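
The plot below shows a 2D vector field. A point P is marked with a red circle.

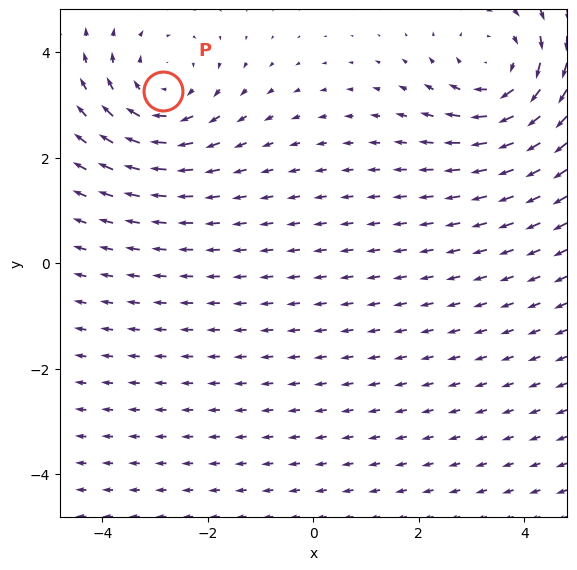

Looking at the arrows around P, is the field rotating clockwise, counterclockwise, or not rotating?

clockwise

Near P at (-2.9, 3.3) the arrows circulate clockwise. The curl (z-component) there is about -3; negative curl means clockwise rotation.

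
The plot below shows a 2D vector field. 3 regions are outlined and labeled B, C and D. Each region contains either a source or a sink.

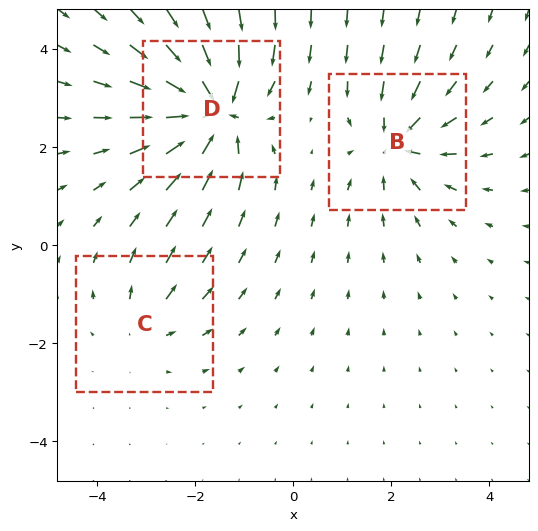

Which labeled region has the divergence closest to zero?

C

Divergence at each region's feature centre — B: about -4, C: about +2, D: about -6. Region C is closest to zero.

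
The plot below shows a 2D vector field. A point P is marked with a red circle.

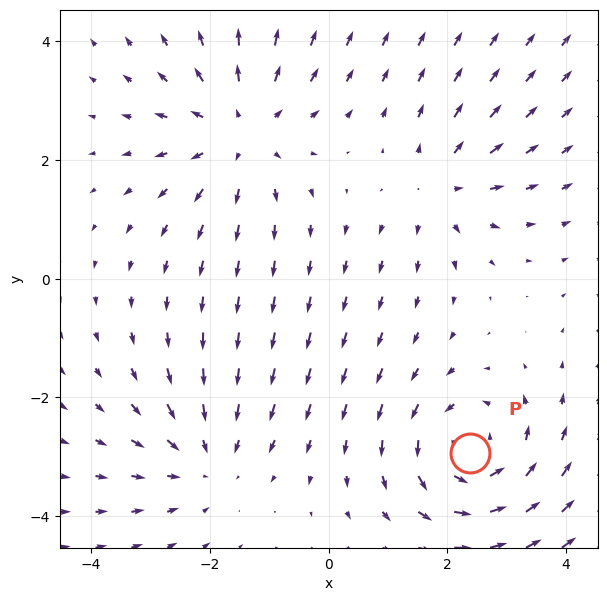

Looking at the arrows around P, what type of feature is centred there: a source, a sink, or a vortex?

vortex

At P (2.4, -2.9) the arrows circulate counterclockwise. Divergence ≈0, curl about +4 — near-zero divergence with nonzero curl is a vortex.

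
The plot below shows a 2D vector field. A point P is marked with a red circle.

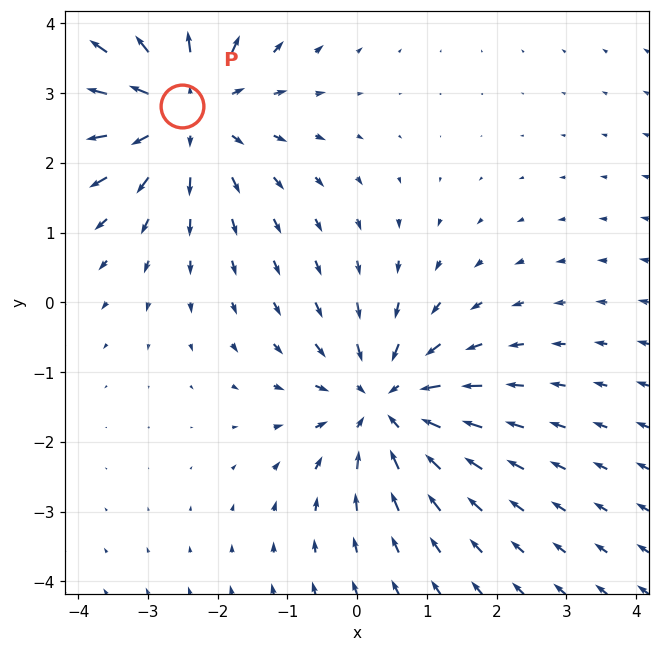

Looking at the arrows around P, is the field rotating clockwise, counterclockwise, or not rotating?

not rotating

Near P at (-2.5, 2.8) the arrows show no circulation. The curl there is ≈0.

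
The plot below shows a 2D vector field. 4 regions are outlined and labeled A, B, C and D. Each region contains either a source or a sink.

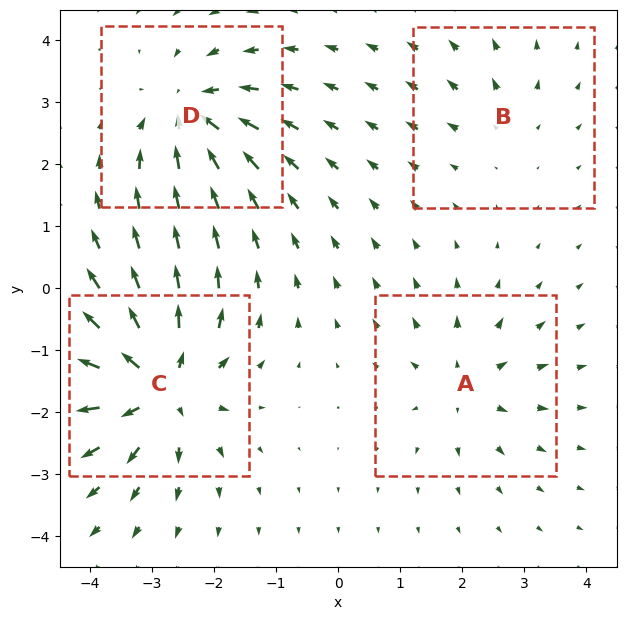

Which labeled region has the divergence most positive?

C

Divergence at each region's feature centre — A: about +4, B: about +2, C: about +8, D: about -6. Region C is most positive.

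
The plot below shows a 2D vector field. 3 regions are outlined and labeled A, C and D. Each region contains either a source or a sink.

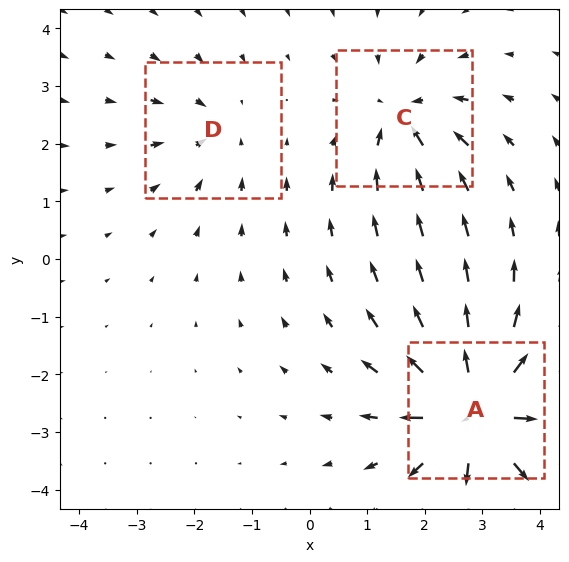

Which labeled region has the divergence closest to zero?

D

Divergence at each region's feature centre — A: about +6, C: about -4, D: about -2. Region D is closest to zero.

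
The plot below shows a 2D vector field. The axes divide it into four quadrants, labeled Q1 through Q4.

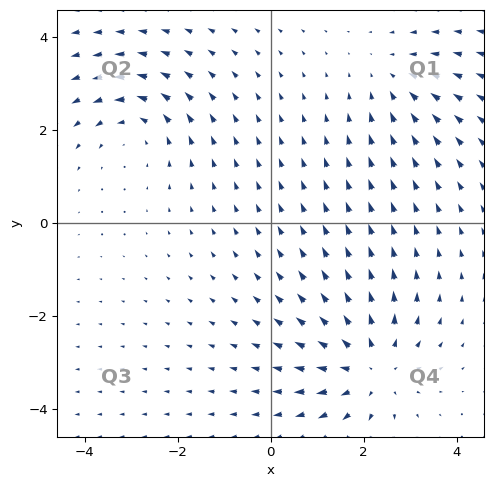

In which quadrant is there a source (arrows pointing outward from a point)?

The source sits at approximately (2.1, -3.1), which lies in quadrant Q4. The divergence there is about +4, positive as expected for a source.

Q4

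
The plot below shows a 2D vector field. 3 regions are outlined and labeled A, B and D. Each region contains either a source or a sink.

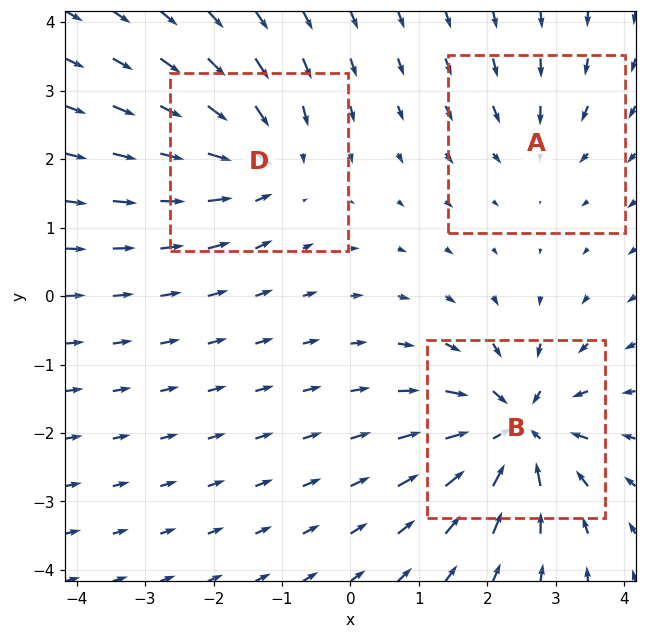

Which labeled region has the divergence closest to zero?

A

Divergence at each region's feature centre — A: about -2, B: about -6, D: about -4. Region A is closest to zero.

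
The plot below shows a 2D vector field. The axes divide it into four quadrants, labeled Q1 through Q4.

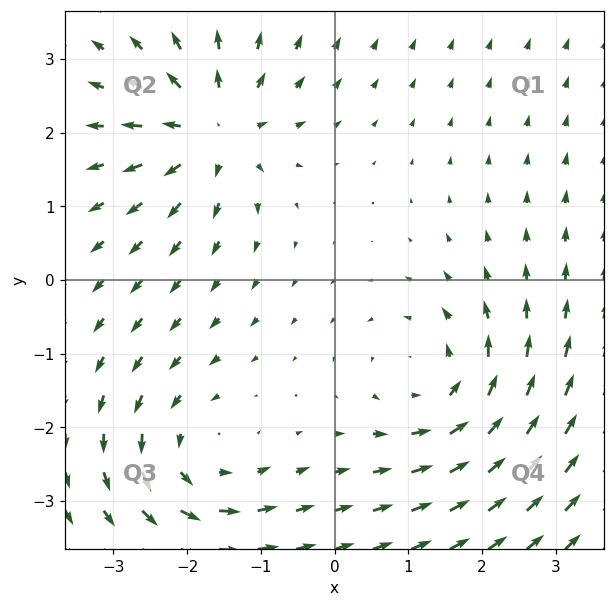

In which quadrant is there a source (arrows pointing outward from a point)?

Q2

The source sits at approximately (-1.6, 2.0), which lies in quadrant Q2. The divergence there is about +6, positive as expected for a source.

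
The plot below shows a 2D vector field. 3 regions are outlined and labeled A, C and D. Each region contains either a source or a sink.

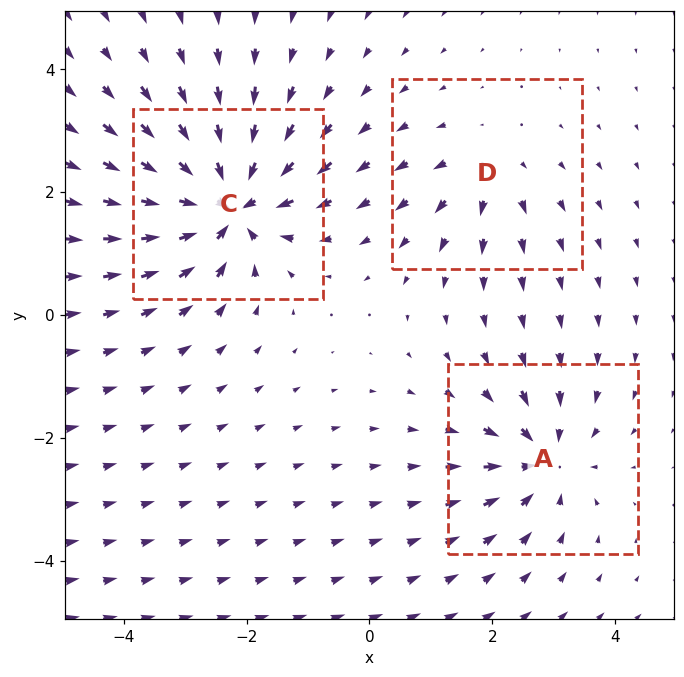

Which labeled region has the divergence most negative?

C

Divergence at each region's feature centre — A: about -4, C: about -6, D: about +2. Region C is most negative.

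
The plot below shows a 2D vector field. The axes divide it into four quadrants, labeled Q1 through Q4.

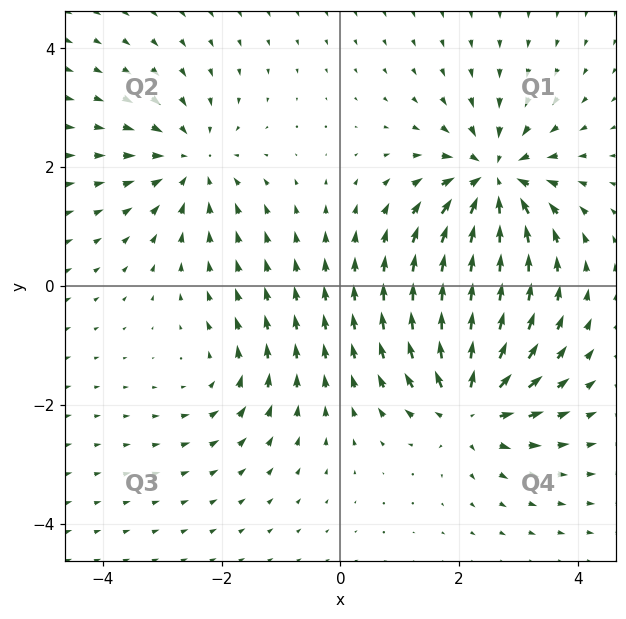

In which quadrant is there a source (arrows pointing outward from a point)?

Q4

The source sits at approximately (2.2, -2.0), which lies in quadrant Q4. The divergence there is about +6, positive as expected for a source.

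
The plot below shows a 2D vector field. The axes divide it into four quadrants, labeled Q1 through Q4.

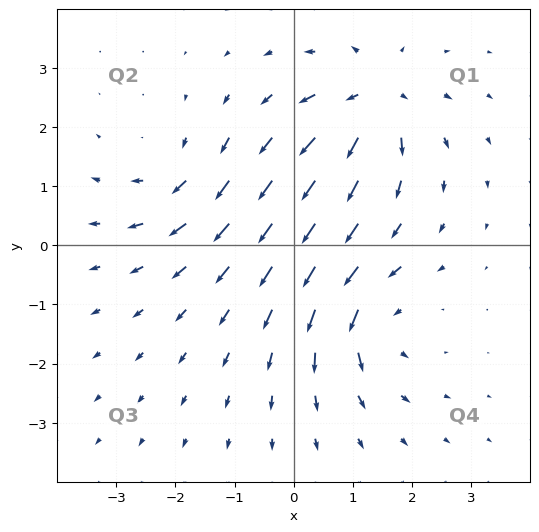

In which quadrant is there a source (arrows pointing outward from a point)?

Q1

The source sits at approximately (1.4, 2.5), which lies in quadrant Q1. The divergence there is about +7, positive as expected for a source.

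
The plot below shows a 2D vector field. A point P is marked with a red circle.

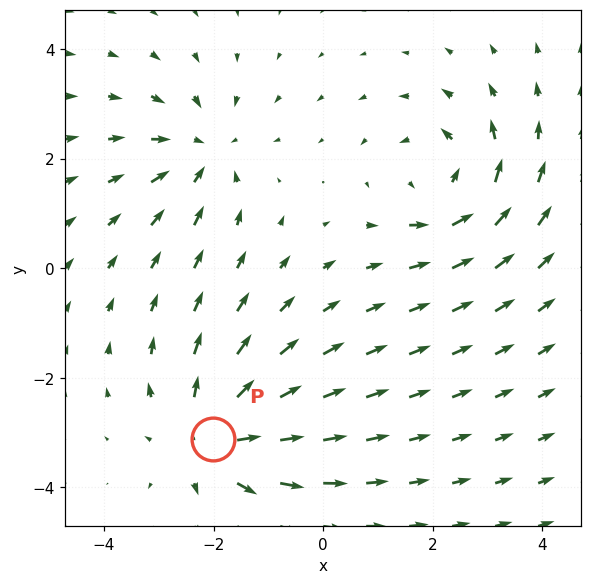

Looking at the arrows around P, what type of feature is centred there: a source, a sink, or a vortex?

source

At P (-2.0, -3.1) the arrows spread outward. Divergence about +3, curl ≈0 — positive divergence with near-zero curl is a source.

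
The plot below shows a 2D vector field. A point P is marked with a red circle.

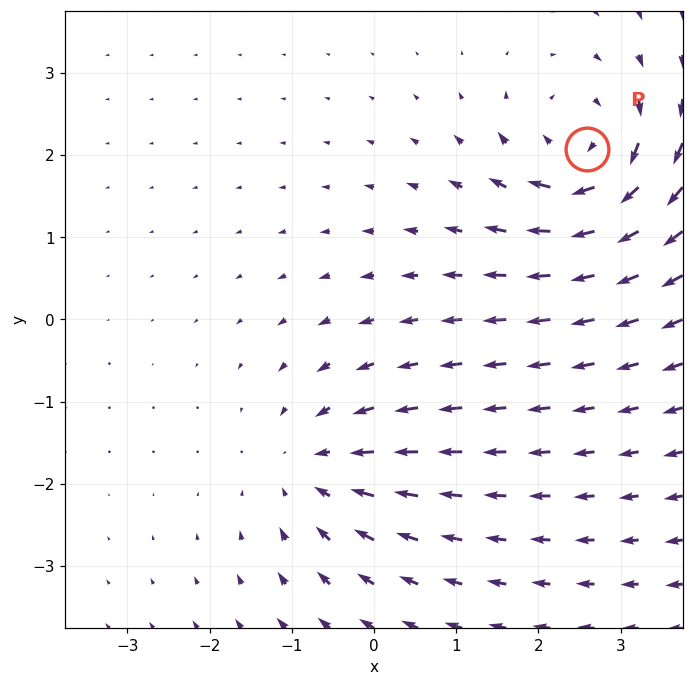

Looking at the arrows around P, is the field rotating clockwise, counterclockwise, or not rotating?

Near P at (2.6, 2.1) the arrows circulate clockwise. The curl (z-component) there is about -5; negative curl means clockwise rotation.

clockwise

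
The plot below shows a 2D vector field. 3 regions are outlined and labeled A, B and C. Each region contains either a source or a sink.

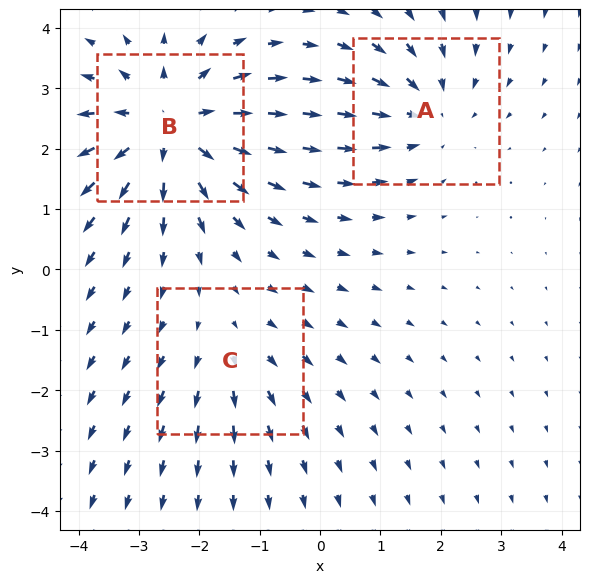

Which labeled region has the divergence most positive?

Divergence at each region's feature centre — A: about -3, B: about +5, C: about +2. Region B is most positive.

B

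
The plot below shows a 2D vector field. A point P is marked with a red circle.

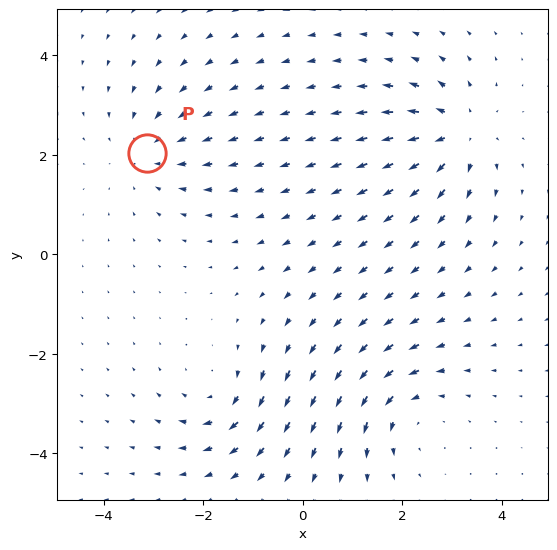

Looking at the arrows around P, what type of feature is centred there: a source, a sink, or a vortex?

sink

At P (-3.1, 2.0) the arrows converge inward. Divergence about -3, curl ≈0 — negative divergence with near-zero curl is a sink.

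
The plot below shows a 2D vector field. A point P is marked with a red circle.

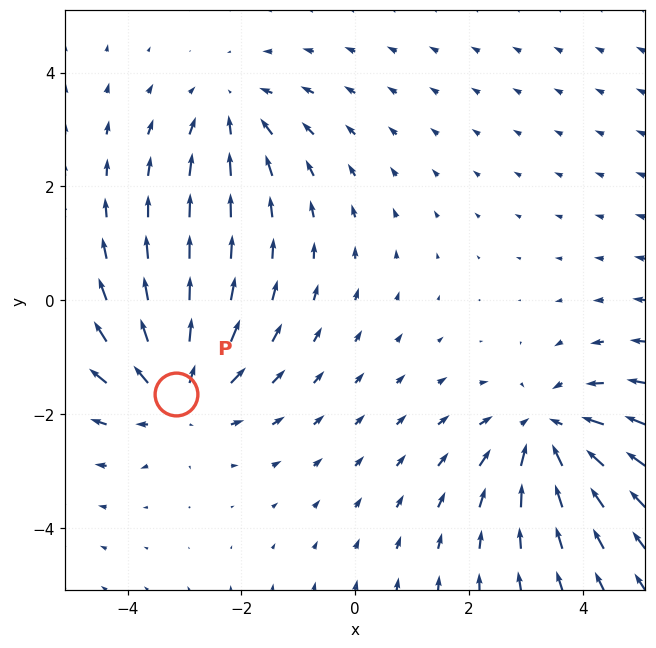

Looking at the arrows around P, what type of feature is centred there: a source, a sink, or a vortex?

At P (-3.1, -1.7) the arrows spread outward. Divergence about +4, curl ≈0 — positive divergence with near-zero curl is a source.

source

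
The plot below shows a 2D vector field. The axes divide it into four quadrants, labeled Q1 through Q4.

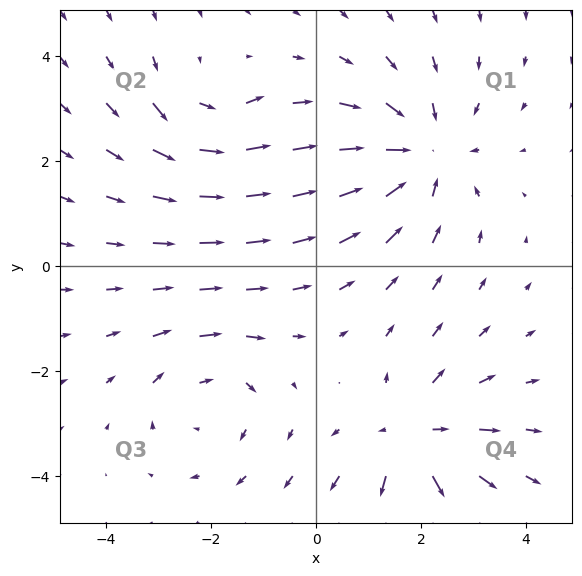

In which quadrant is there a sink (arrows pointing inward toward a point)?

Q1

The sink sits at approximately (2.0, 2.1), which lies in quadrant Q1. The divergence there is about -4, negative as expected for a sink.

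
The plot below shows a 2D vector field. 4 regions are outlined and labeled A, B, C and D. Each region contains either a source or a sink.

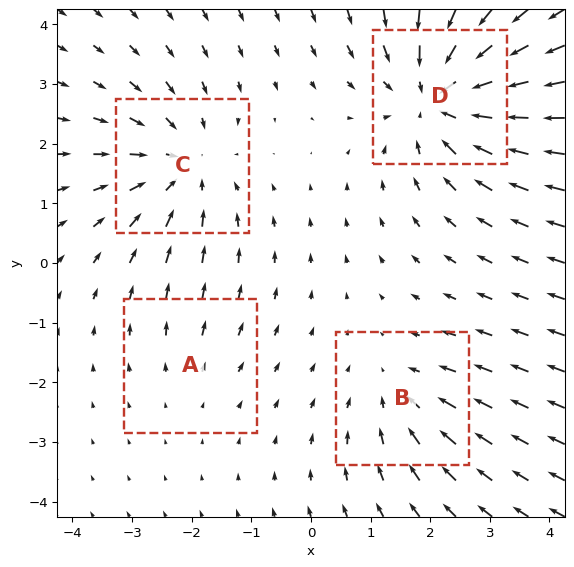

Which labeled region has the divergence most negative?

D

Divergence at each region's feature centre — A: about +2, B: about -3, C: about -4, D: about -6. Region D is most negative.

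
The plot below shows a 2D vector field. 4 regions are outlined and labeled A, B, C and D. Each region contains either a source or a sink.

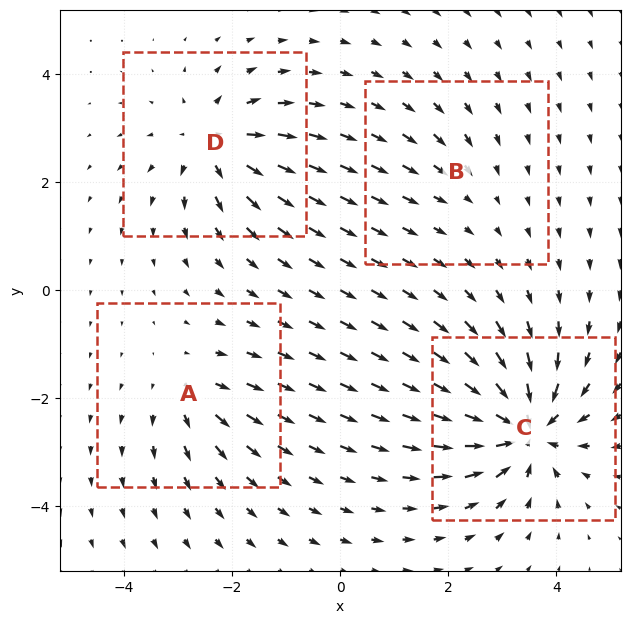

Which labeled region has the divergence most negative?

Divergence at each region's feature centre — A: about +4, B: about -2, C: about -9, D: about +6. Region C is most negative.

C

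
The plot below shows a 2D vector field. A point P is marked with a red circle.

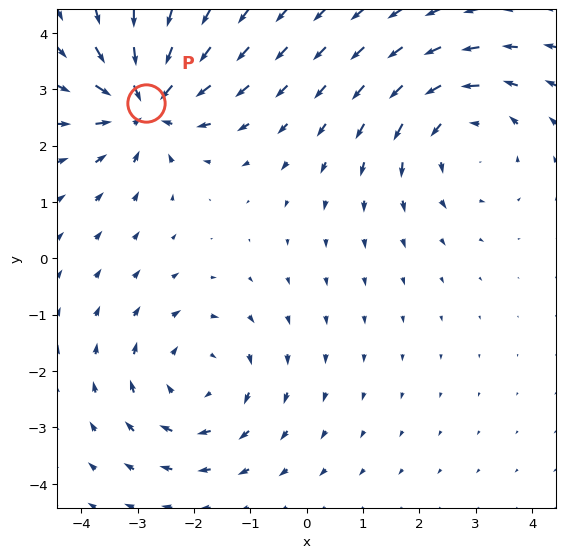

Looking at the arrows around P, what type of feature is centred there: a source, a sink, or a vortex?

sink

At P (-2.8, 2.7) the arrows converge inward. Divergence about -6, curl ≈0 — negative divergence with near-zero curl is a sink.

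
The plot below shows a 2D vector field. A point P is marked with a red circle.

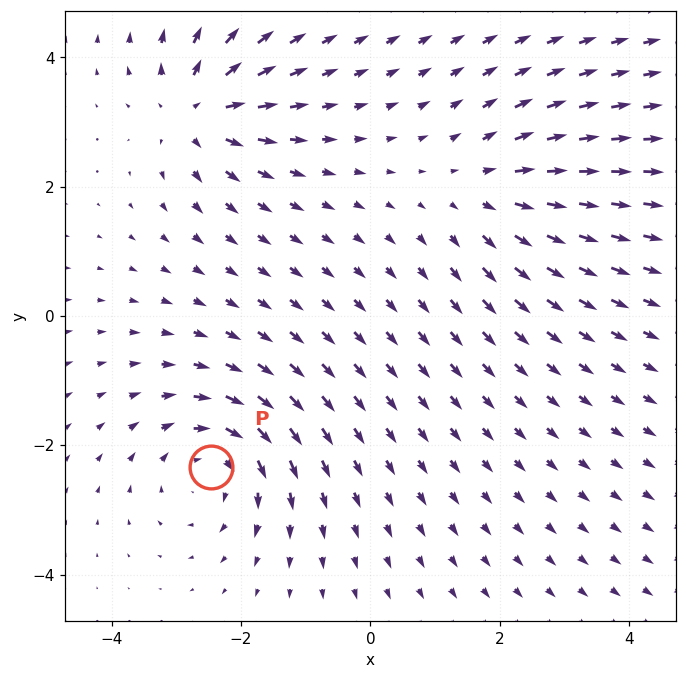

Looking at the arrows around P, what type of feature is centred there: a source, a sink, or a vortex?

At P (-2.5, -2.3) the arrows circulate clockwise. Divergence ≈0, curl about -4 — near-zero divergence with nonzero curl is a vortex.

vortex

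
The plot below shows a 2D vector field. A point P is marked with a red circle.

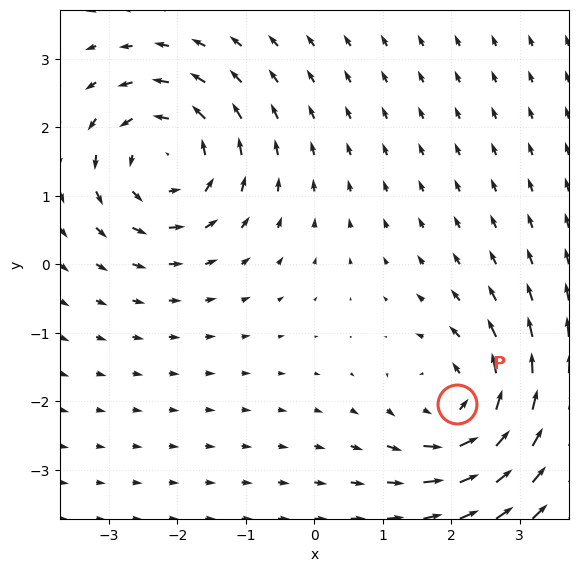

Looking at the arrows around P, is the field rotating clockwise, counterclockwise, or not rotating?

counterclockwise

Near P at (2.1, -2.0) the arrows circulate counterclockwise. The curl (z-component) there is about +5; positive curl means counterclockwise rotation.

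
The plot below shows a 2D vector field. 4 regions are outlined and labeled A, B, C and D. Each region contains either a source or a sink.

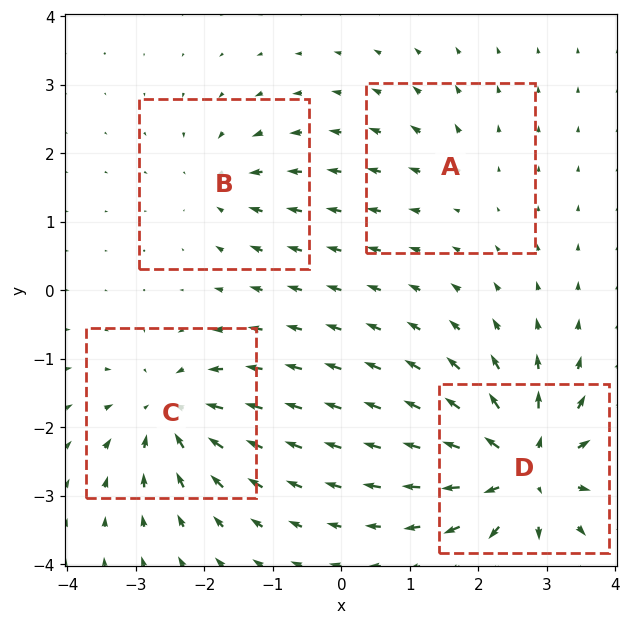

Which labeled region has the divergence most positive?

Divergence at each region's feature centre — A: about +3, B: about -4, C: about -6, D: about +9. Region D is most positive.

D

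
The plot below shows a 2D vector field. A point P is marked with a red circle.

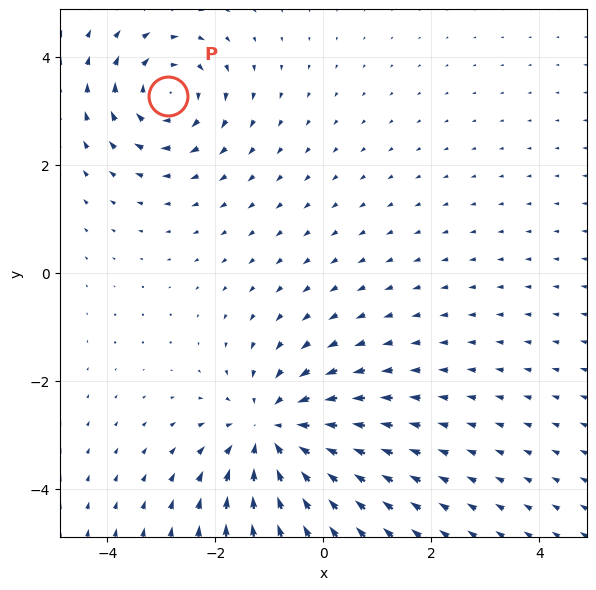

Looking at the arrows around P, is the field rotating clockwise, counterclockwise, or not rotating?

Near P at (-2.9, 3.3) the arrows circulate clockwise. The curl (z-component) there is about -4; negative curl means clockwise rotation.

clockwise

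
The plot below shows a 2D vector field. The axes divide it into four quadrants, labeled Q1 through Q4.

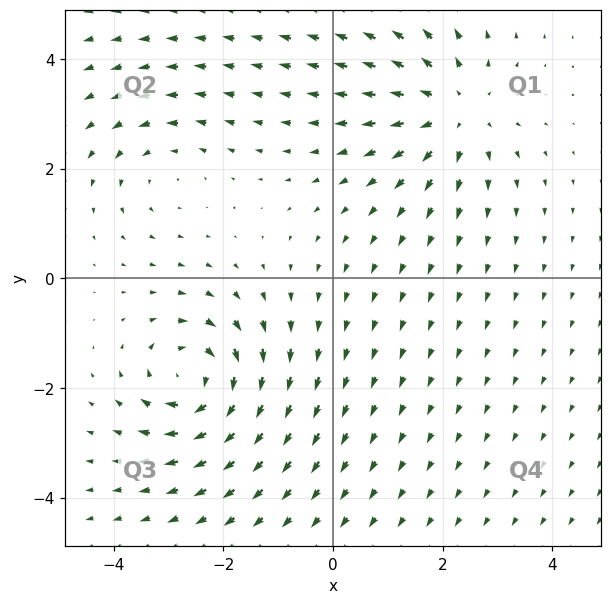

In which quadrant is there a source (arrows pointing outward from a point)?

The source sits at approximately (2.2, 3.0), which lies in quadrant Q1. The divergence there is about +4, positive as expected for a source.

Q1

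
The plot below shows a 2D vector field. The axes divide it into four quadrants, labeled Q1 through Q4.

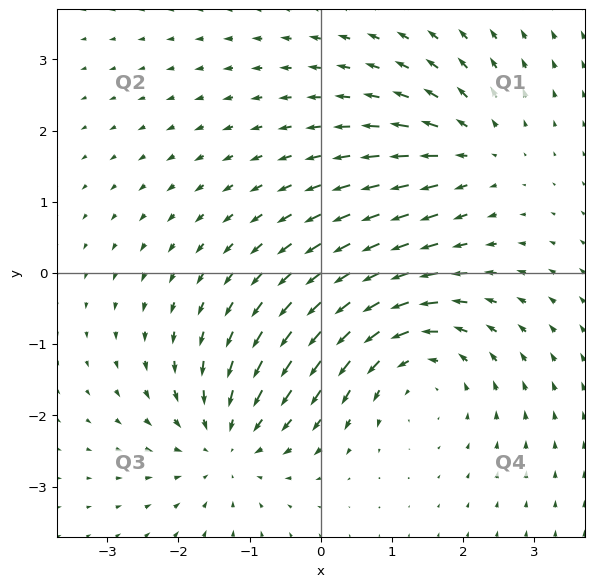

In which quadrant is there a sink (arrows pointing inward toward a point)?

The sink sits at approximately (-1.3, -2.4), which lies in quadrant Q3. The divergence there is about -4, negative as expected for a sink.

Q3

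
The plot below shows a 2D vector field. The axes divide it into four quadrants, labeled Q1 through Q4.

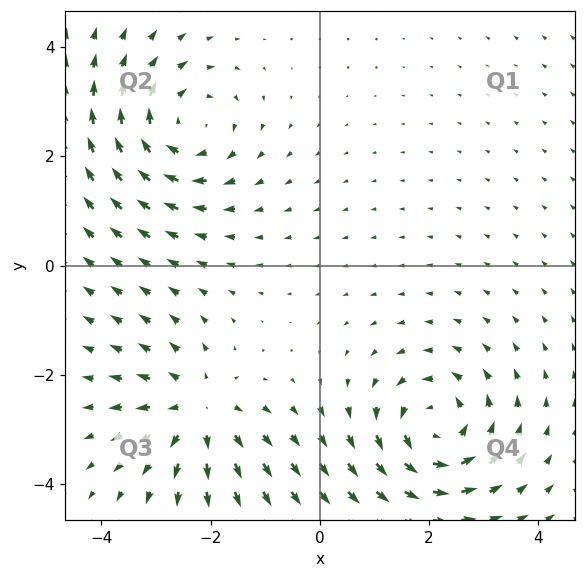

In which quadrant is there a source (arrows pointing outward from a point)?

Q3

The source sits at approximately (-2.2, -2.7), which lies in quadrant Q3. The divergence there is about +4, positive as expected for a source.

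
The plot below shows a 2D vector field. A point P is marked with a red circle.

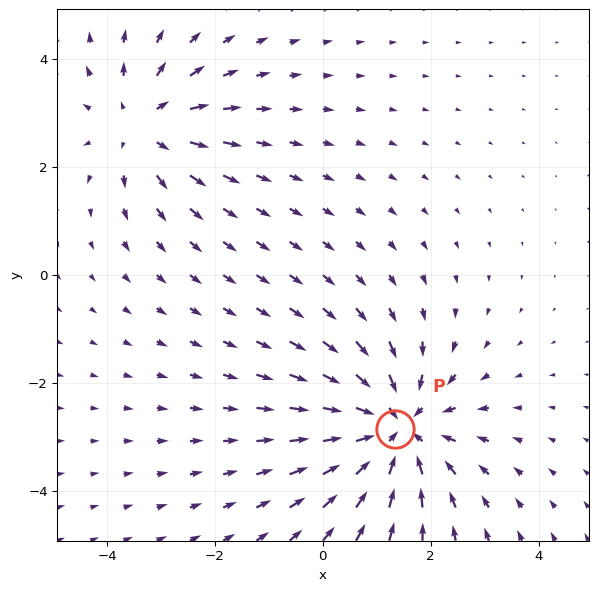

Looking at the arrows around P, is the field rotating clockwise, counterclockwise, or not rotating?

not rotating

Near P at (1.3, -2.9) the arrows show no circulation. The curl there is ≈0.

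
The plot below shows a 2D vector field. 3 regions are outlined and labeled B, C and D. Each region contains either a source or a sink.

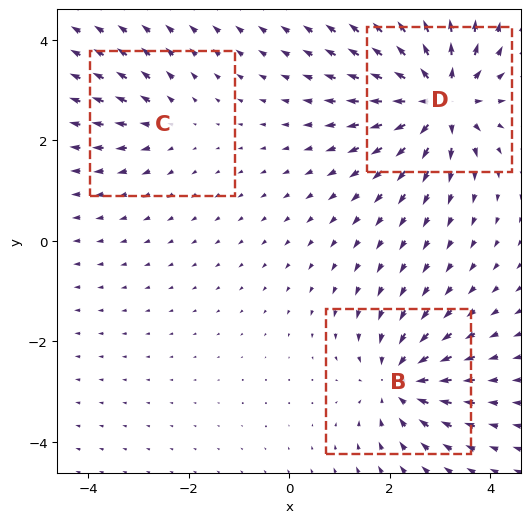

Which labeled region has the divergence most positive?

D

Divergence at each region's feature centre — B: about -4, C: about +2, D: about +6. Region D is most positive.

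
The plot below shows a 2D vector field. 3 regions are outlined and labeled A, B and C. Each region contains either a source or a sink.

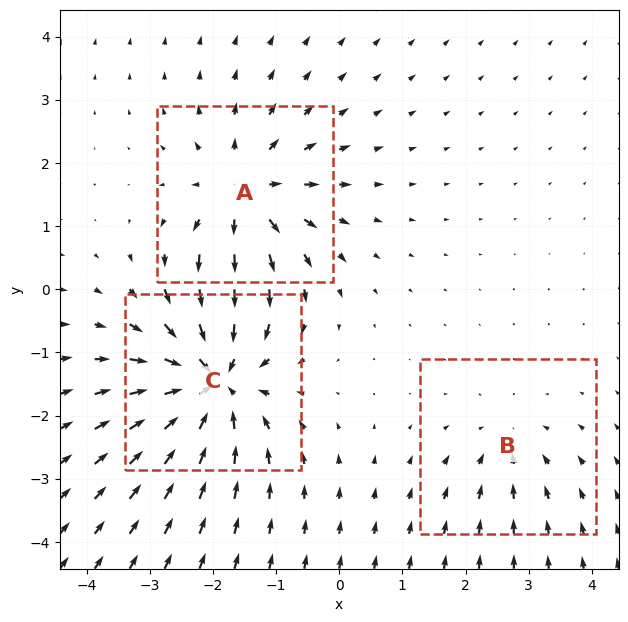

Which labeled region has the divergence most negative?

Divergence at each region's feature centre — A: about +4, B: about -2, C: about -6. Region C is most negative.

C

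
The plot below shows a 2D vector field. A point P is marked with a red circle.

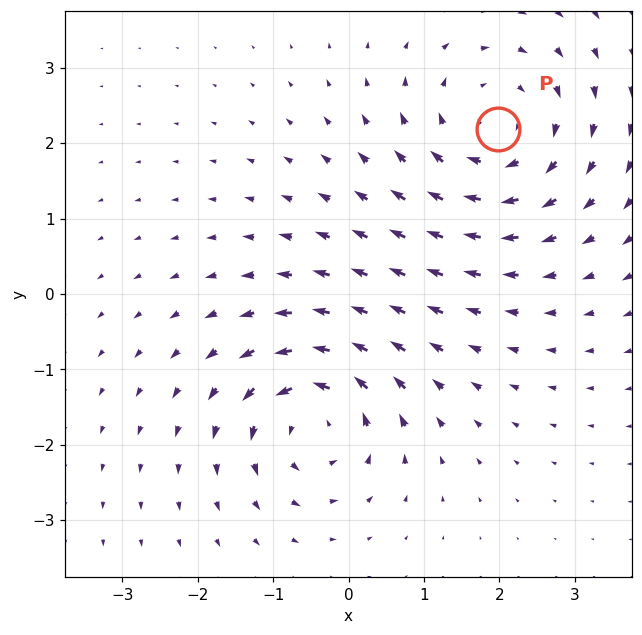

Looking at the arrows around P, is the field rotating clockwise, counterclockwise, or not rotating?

Near P at (2.0, 2.2) the arrows circulate clockwise. The curl (z-component) there is about -4; negative curl means clockwise rotation.

clockwise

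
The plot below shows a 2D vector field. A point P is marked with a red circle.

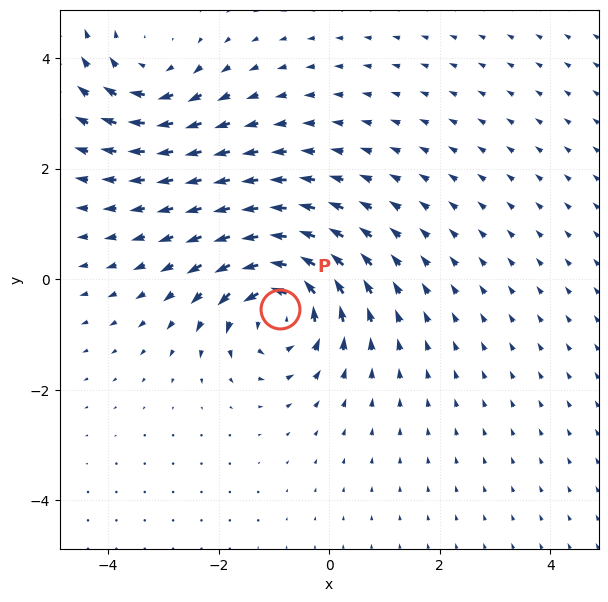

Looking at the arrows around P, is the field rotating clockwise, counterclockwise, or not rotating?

counterclockwise

Near P at (-0.9, -0.5) the arrows circulate counterclockwise. The curl (z-component) there is about +6; positive curl means counterclockwise rotation.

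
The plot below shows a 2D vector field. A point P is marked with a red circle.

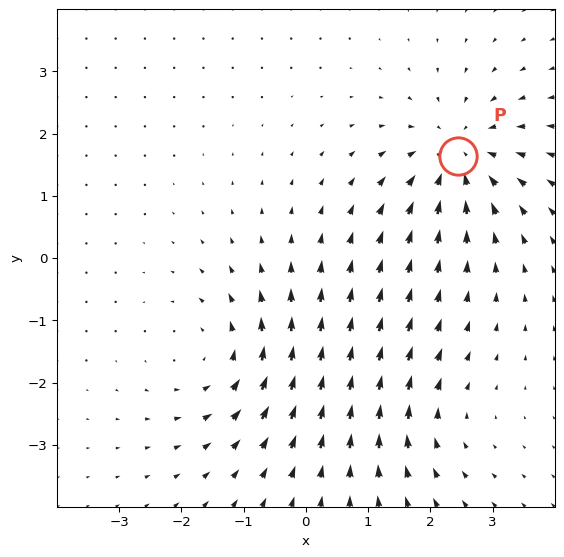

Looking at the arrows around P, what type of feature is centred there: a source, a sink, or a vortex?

sink

At P (2.4, 1.6) the arrows converge inward. Divergence about -5, curl ≈0 — negative divergence with near-zero curl is a sink.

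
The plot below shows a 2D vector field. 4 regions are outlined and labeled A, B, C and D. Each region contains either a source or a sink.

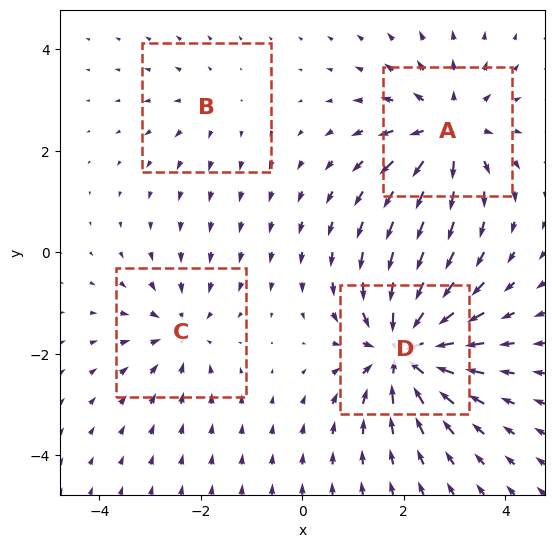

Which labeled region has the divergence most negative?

D

Divergence at each region's feature centre — A: about +5, B: about +2, C: about -4, D: about -7. Region D is most negative.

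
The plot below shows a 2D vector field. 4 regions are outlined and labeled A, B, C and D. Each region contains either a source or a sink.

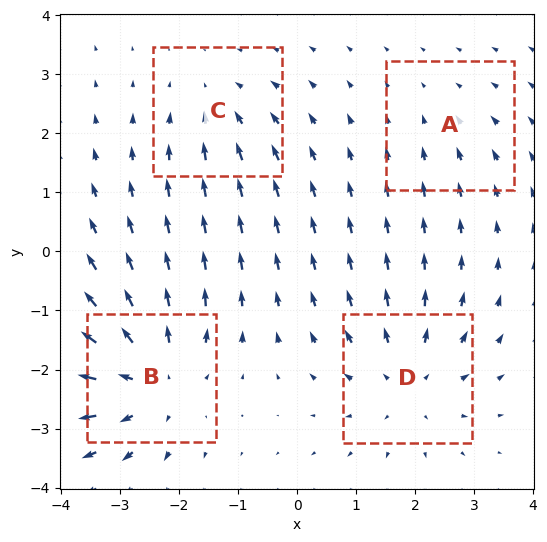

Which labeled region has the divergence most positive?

B

Divergence at each region's feature centre — A: about -2, B: about +6, C: about -3, D: about +4. Region B is most positive.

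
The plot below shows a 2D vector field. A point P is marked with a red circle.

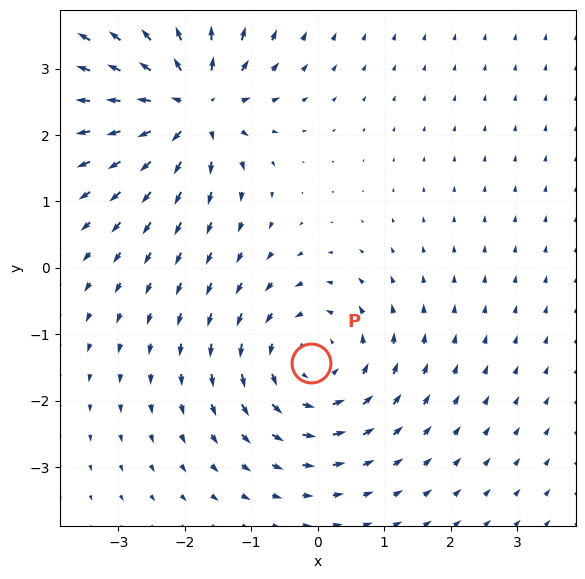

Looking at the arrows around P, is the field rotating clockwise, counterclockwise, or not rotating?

Near P at (-0.1, -1.4) the arrows circulate counterclockwise. The curl (z-component) there is about +4; positive curl means counterclockwise rotation.

counterclockwise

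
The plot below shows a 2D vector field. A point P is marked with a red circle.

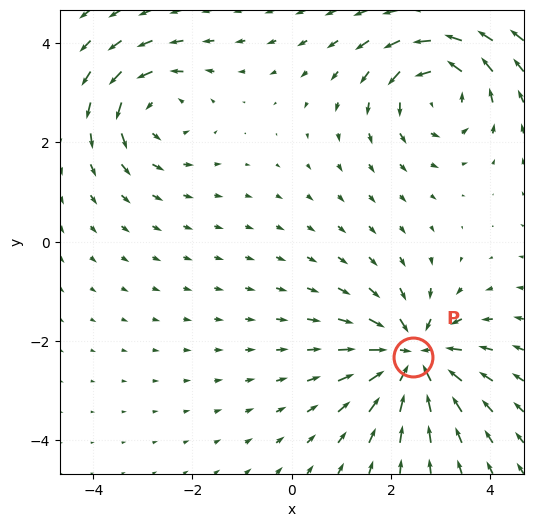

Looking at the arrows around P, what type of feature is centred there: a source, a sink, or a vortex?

At P (2.5, -2.3) the arrows converge inward. Divergence about -5, curl ≈0 — negative divergence with near-zero curl is a sink.

sink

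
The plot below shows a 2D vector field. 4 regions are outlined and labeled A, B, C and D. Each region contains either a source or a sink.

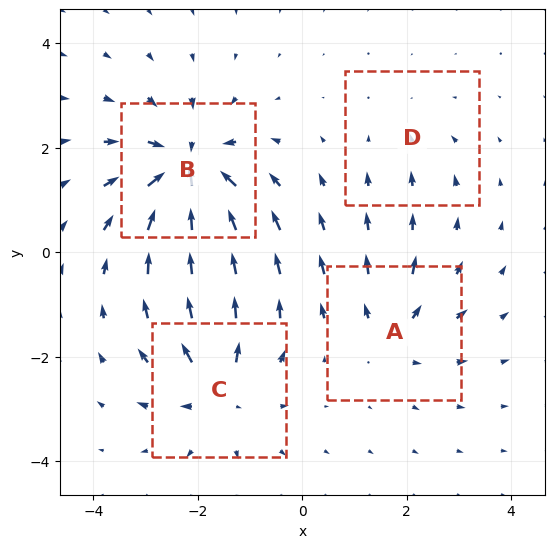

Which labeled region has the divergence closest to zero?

D

Divergence at each region's feature centre — A: about +4, B: about -8, C: about +6, D: about -2. Region D is closest to zero.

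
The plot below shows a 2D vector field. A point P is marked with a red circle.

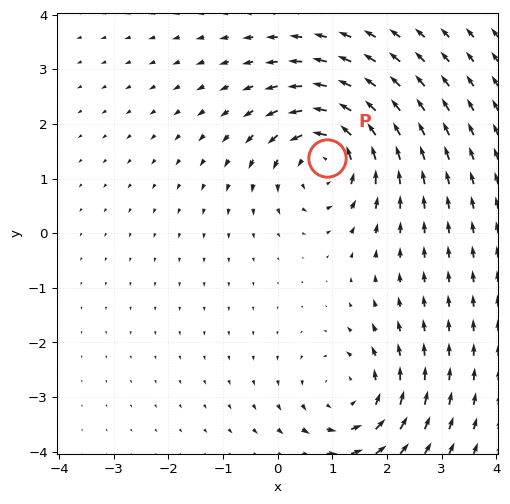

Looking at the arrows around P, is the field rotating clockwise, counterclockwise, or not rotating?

Near P at (0.9, 1.4) the arrows circulate counterclockwise. The curl (z-component) there is about +5; positive curl means counterclockwise rotation.

counterclockwise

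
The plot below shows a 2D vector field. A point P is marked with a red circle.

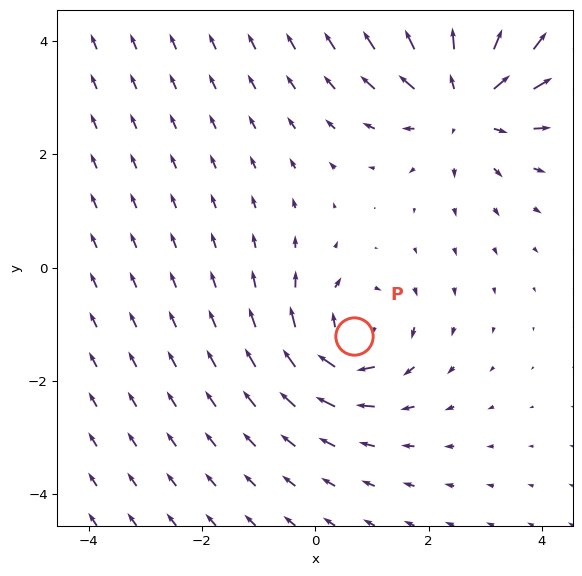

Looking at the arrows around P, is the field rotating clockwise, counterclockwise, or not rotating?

Near P at (0.7, -1.2) the arrows circulate clockwise. The curl (z-component) there is about -3; negative curl means clockwise rotation.

clockwise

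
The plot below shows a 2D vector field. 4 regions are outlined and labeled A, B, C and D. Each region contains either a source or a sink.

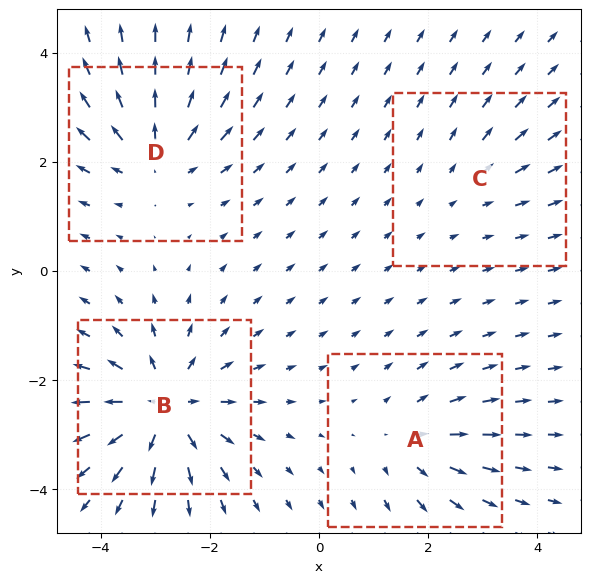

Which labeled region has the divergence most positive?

B

Divergence at each region's feature centre — A: about +4, B: about +7, C: about +2, D: about +5. Region B is most positive.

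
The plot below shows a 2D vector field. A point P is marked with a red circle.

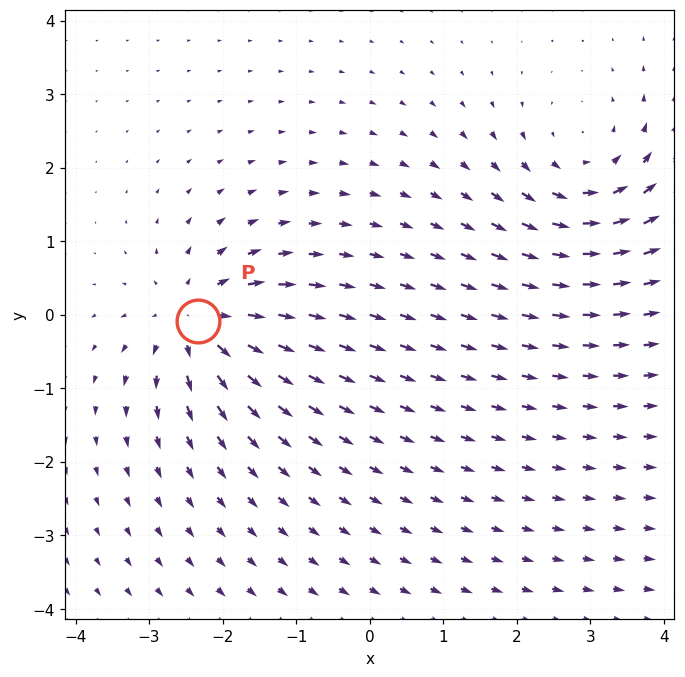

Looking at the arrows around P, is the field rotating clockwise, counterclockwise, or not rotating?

Near P at (-2.3, -0.1) the arrows show no circulation. The curl there is ≈0.

not rotating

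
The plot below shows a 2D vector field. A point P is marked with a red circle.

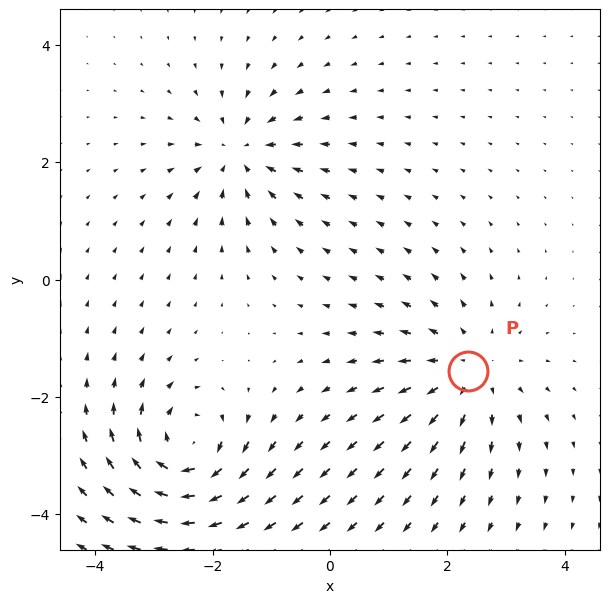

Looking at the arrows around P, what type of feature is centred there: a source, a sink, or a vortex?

At P (2.3, -1.6) the arrows spread outward. Divergence about +4, curl ≈0 — positive divergence with near-zero curl is a source.

source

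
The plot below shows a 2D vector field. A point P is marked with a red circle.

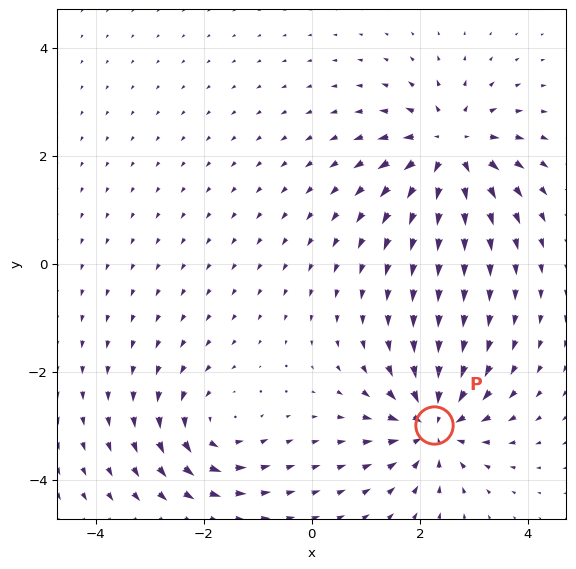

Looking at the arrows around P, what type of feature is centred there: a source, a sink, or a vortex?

At P (2.3, -3.0) the arrows converge inward. Divergence about -6, curl ≈0 — negative divergence with near-zero curl is a sink.

sink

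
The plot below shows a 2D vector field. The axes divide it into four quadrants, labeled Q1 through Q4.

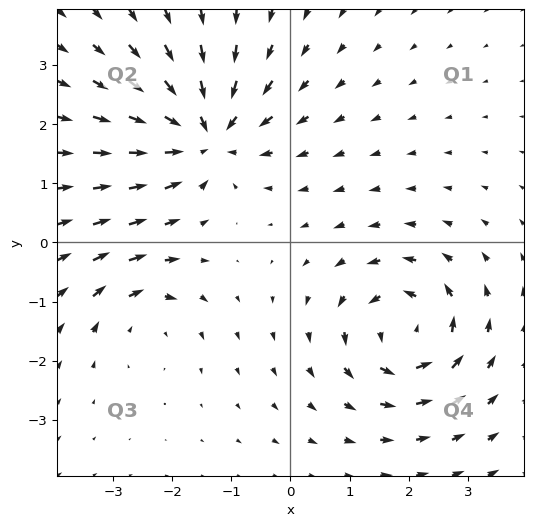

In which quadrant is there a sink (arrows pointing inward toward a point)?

The sink sits at approximately (-1.4, 1.8), which lies in quadrant Q2. The divergence there is about -6, negative as expected for a sink.

Q2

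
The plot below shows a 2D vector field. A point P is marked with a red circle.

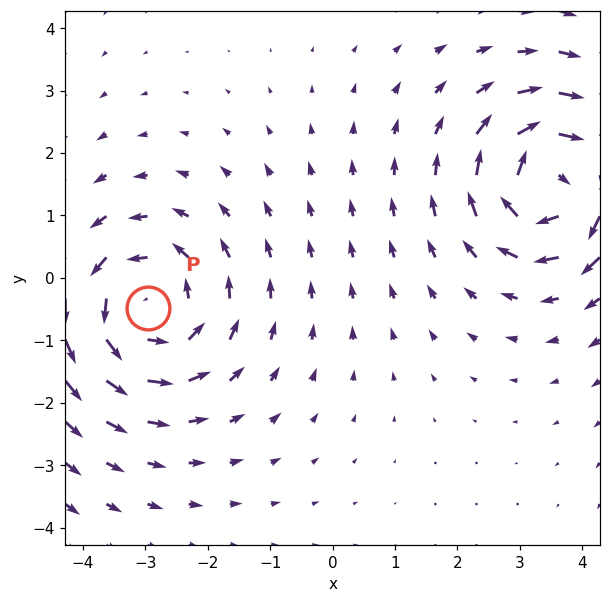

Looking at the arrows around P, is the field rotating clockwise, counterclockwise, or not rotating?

counterclockwise

Near P at (-3.0, -0.5) the arrows circulate counterclockwise. The curl (z-component) there is about +4; positive curl means counterclockwise rotation.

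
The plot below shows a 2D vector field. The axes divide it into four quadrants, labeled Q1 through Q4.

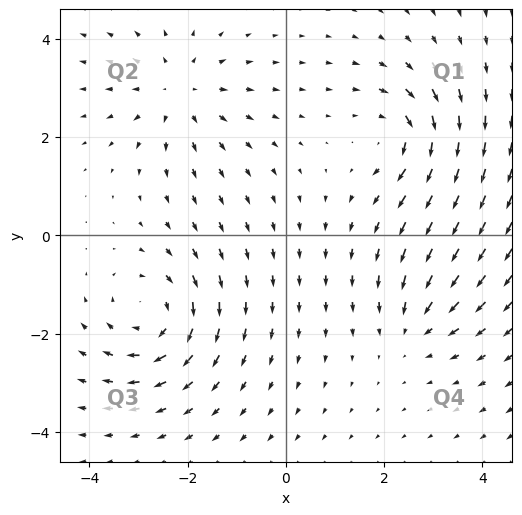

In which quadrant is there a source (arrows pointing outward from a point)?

The source sits at approximately (-2.2, 2.9), which lies in quadrant Q2. The divergence there is about +3, positive as expected for a source.

Q2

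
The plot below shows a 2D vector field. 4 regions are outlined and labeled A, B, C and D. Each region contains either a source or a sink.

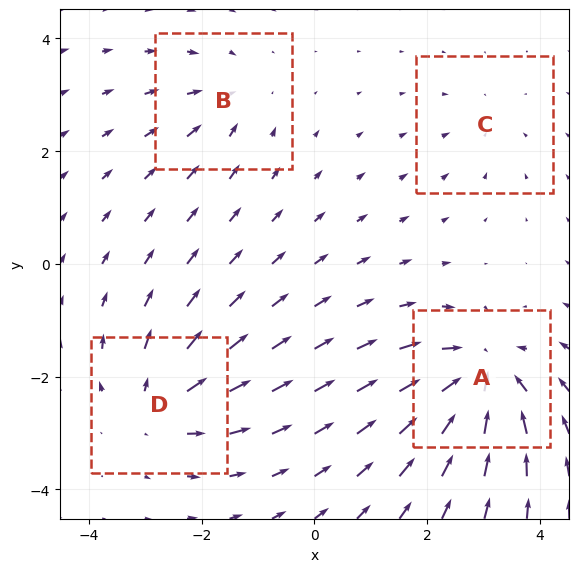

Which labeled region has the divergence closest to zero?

Divergence at each region's feature centre — A: about -8, B: about -3, C: about -2, D: about +5. Region C is closest to zero.

C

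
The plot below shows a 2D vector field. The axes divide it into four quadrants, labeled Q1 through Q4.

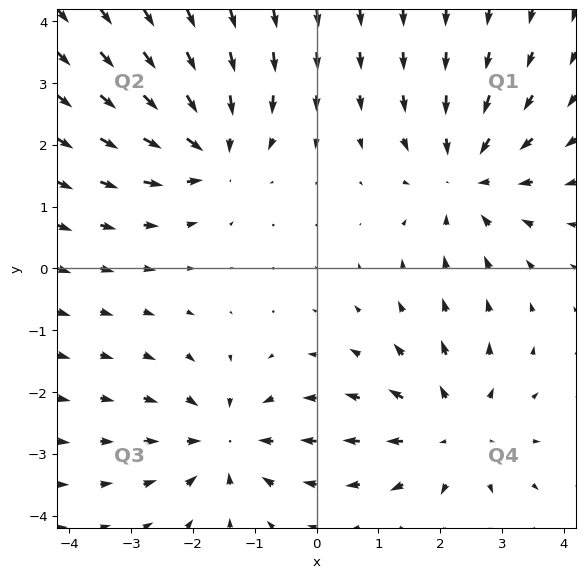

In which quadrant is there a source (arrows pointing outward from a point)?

The source sits at approximately (2.2, -2.7), which lies in quadrant Q4. The divergence there is about +3, positive as expected for a source.

Q4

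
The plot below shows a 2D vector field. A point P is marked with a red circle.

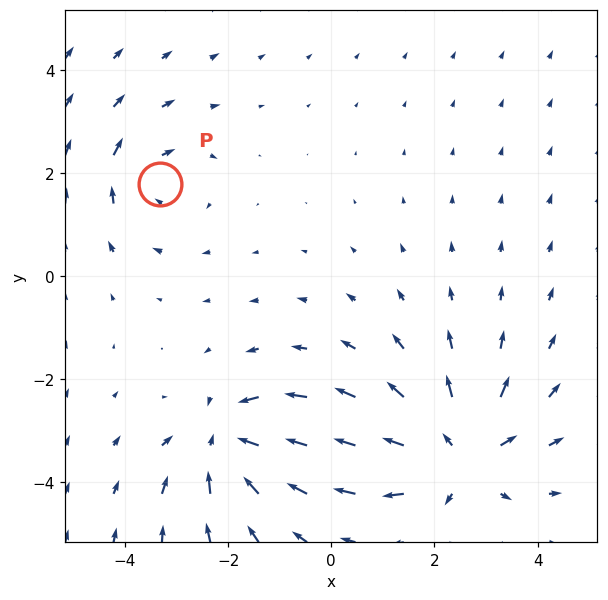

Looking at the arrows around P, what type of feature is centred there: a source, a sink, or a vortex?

At P (-3.3, 1.8) the arrows circulate clockwise. Divergence ≈0, curl about -3 — near-zero divergence with nonzero curl is a vortex.

vortex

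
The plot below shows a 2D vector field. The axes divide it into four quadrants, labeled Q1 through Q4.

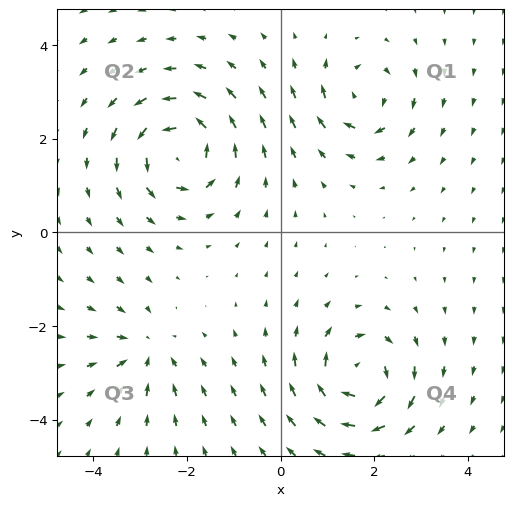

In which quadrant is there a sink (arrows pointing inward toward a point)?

Q3

The sink sits at approximately (-2.9, -2.5), which lies in quadrant Q3. The divergence there is about -4, negative as expected for a sink.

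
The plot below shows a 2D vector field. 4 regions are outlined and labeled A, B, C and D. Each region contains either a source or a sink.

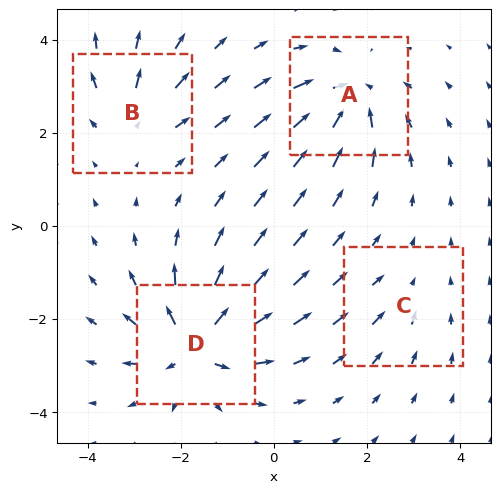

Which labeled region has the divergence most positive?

Divergence at each region's feature centre — A: about -6, B: about +4, C: about -2, D: about +8. Region D is most positive.

D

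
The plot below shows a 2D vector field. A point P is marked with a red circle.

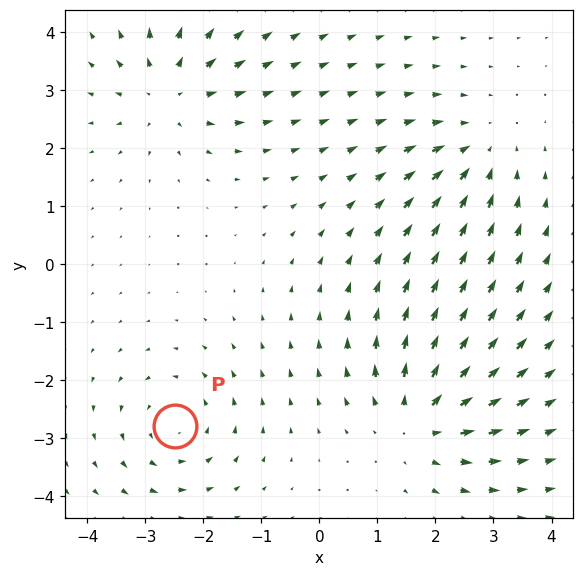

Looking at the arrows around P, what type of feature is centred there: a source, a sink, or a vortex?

vortex

At P (-2.5, -2.8) the arrows circulate counterclockwise. Divergence ≈0, curl about +4 — near-zero divergence with nonzero curl is a vortex.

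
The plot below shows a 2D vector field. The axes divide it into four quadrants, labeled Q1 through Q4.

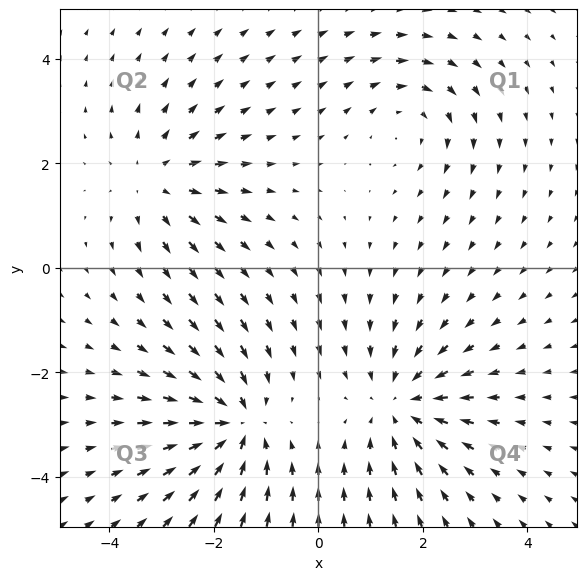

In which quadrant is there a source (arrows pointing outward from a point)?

Q2

The source sits at approximately (-3.1, 1.7), which lies in quadrant Q2. The divergence there is about +4, positive as expected for a source.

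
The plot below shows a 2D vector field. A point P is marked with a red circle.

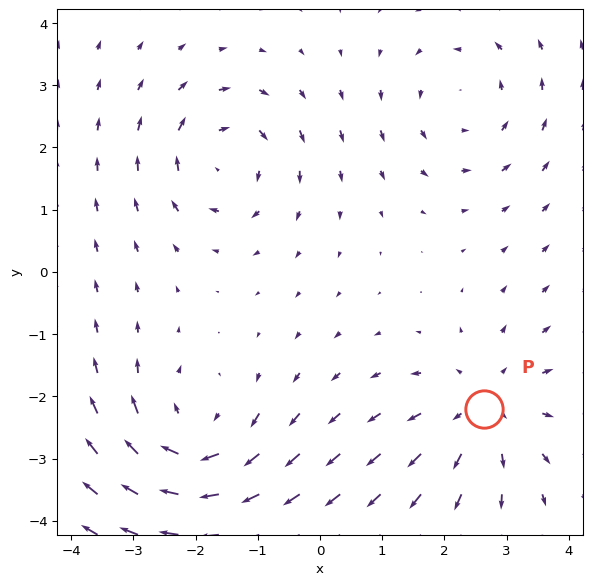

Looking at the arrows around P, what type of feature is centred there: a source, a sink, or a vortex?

At P (2.6, -2.2) the arrows spread outward. Divergence about +3, curl ≈0 — positive divergence with near-zero curl is a source.

source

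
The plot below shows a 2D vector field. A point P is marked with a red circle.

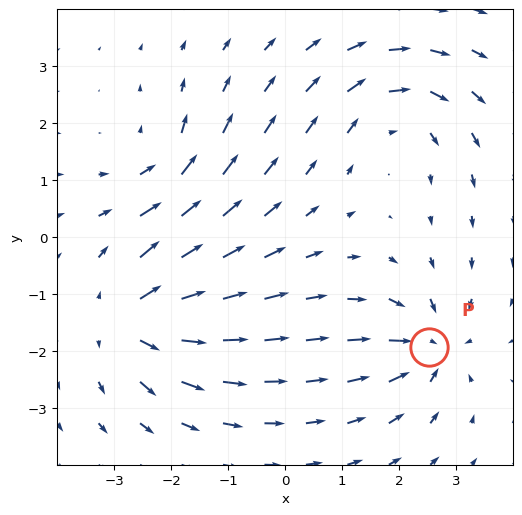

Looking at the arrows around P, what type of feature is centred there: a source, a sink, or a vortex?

sink

At P (2.5, -1.9) the arrows converge inward. Divergence about -5, curl ≈0 — negative divergence with near-zero curl is a sink.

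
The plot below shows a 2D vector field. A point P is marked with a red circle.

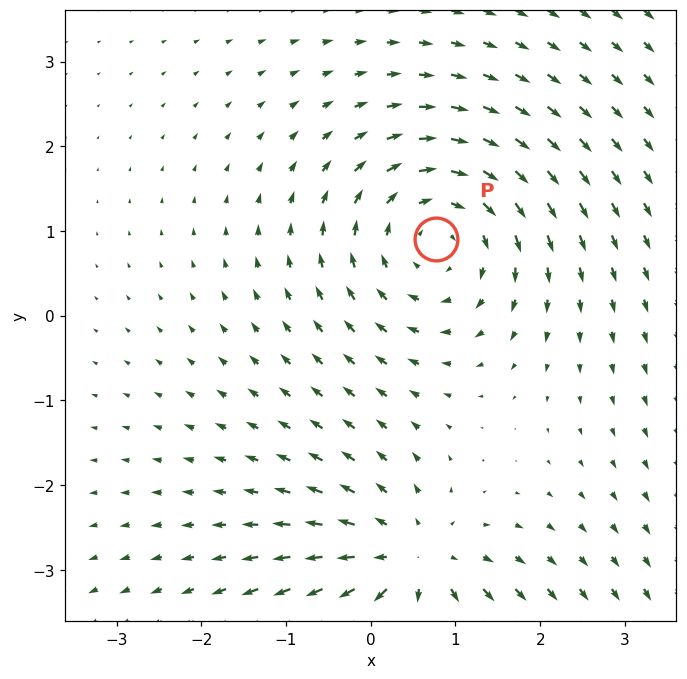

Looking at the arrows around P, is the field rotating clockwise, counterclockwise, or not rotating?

clockwise

Near P at (0.8, 0.9) the arrows circulate clockwise. The curl (z-component) there is about -3; negative curl means clockwise rotation.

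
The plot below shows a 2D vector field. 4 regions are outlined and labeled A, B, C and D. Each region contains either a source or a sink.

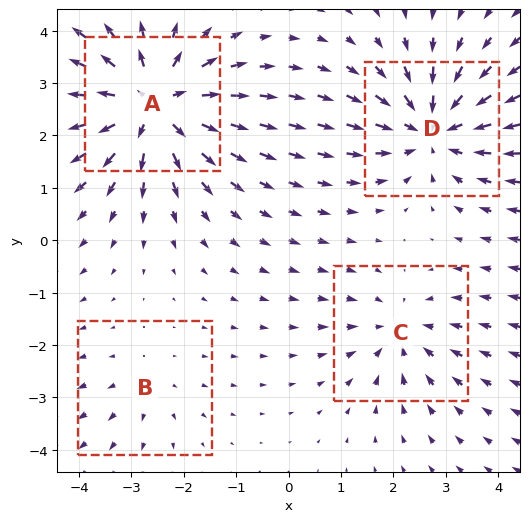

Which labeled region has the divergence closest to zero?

B

Divergence at each region's feature centre — A: about +6, B: about +2, C: about -3, D: about -5. Region B is closest to zero.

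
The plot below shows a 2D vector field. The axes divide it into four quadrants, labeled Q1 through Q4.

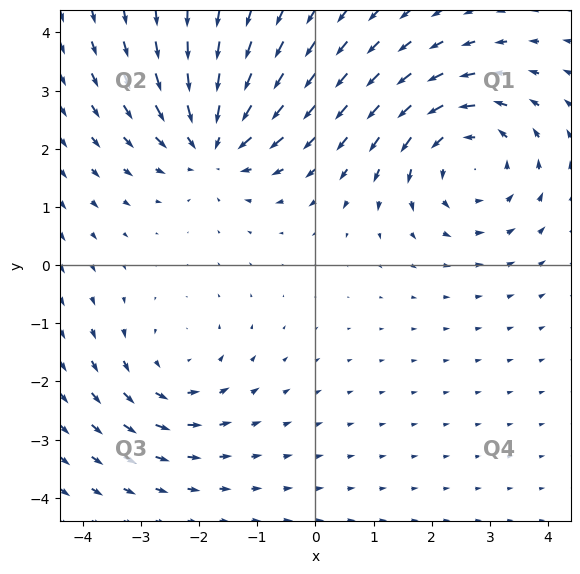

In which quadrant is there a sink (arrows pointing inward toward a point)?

Q2

The sink sits at approximately (-1.8, 2.1), which lies in quadrant Q2. The divergence there is about -4, negative as expected for a sink.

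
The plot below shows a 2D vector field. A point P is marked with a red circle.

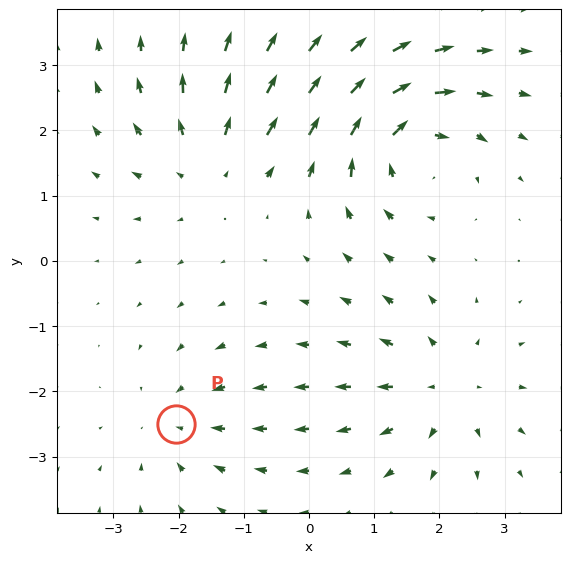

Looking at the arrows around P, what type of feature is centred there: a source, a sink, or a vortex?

At P (-2.0, -2.5) the arrows converge inward. Divergence about -3, curl ≈0 — negative divergence with near-zero curl is a sink.

sink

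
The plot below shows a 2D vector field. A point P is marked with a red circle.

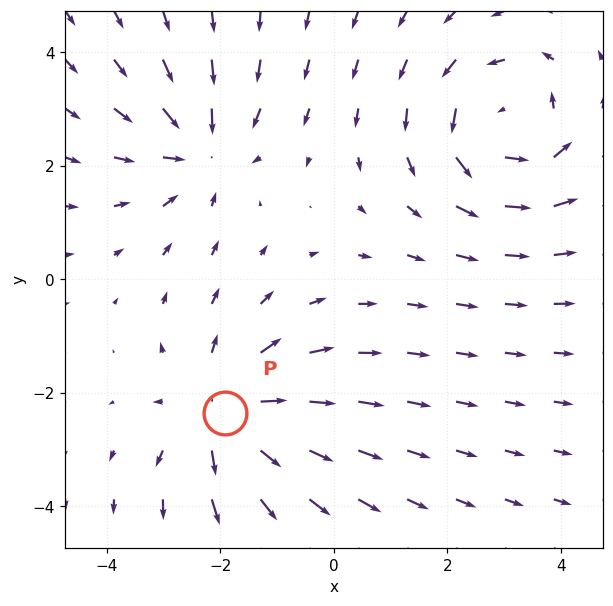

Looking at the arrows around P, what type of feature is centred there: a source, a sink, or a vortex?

At P (-1.9, -2.3) the arrows spread outward. Divergence about +4, curl ≈0 — positive divergence with near-zero curl is a source.

source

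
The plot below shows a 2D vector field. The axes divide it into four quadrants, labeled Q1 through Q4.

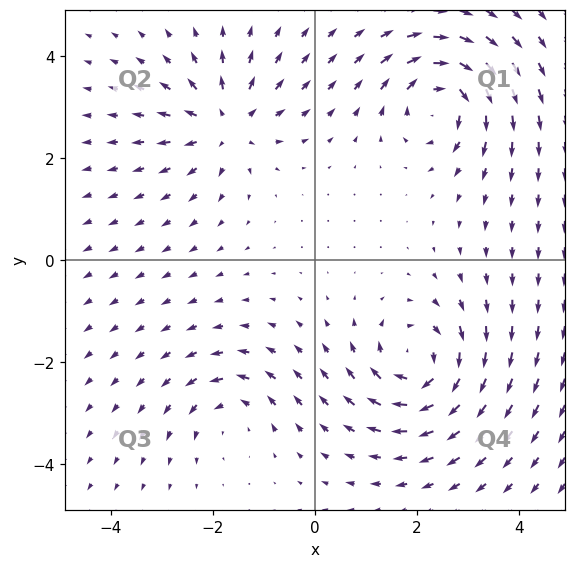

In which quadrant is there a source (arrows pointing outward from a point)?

The source sits at approximately (-1.7, 2.7), which lies in quadrant Q2. The divergence there is about +5, positive as expected for a source.

Q2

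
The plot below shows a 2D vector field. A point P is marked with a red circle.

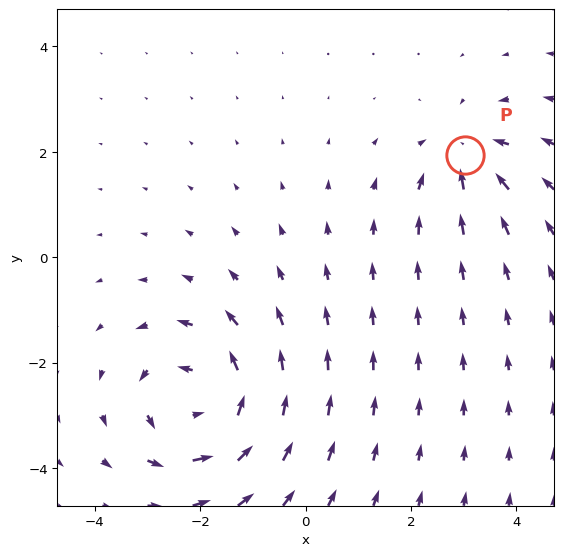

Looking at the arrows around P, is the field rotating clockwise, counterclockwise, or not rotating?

Near P at (3.0, 1.9) the arrows show no circulation. The curl there is ≈0.

not rotating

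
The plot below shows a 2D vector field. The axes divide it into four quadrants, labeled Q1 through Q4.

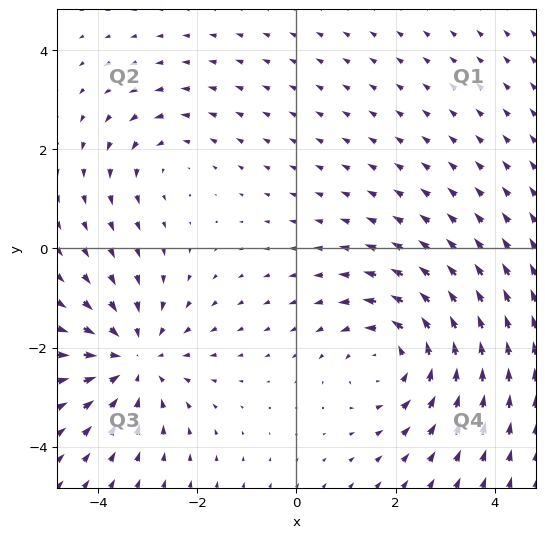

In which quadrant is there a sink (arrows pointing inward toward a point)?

The sink sits at approximately (-3.3, -2.2), which lies in quadrant Q3. The divergence there is about -4, negative as expected for a sink.

Q3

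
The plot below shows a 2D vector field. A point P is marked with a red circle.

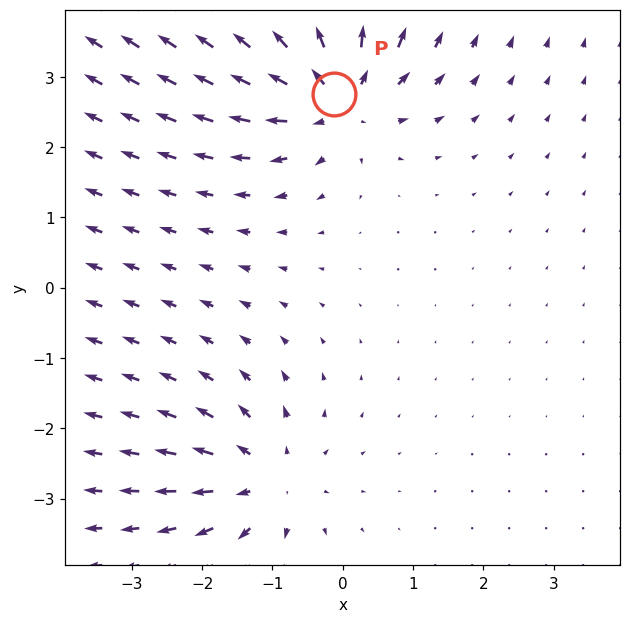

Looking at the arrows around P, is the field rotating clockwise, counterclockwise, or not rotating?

not rotating

Near P at (-0.1, 2.8) the arrows show no circulation. The curl there is ≈0.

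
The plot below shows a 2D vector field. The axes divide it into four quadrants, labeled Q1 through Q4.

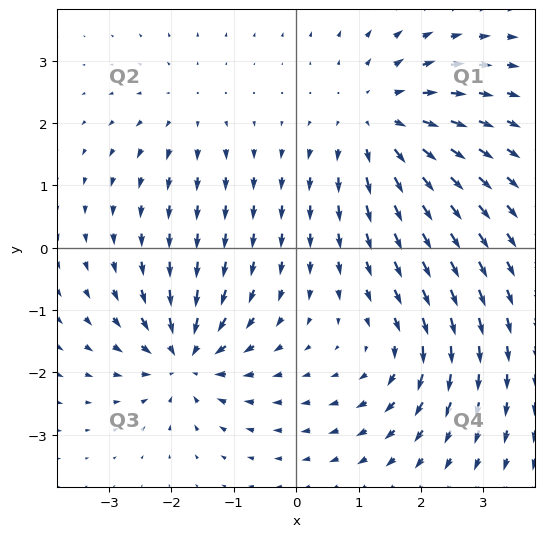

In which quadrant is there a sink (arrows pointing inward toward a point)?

Q3

The sink sits at approximately (-1.8, -1.8), which lies in quadrant Q3. The divergence there is about -6, negative as expected for a sink.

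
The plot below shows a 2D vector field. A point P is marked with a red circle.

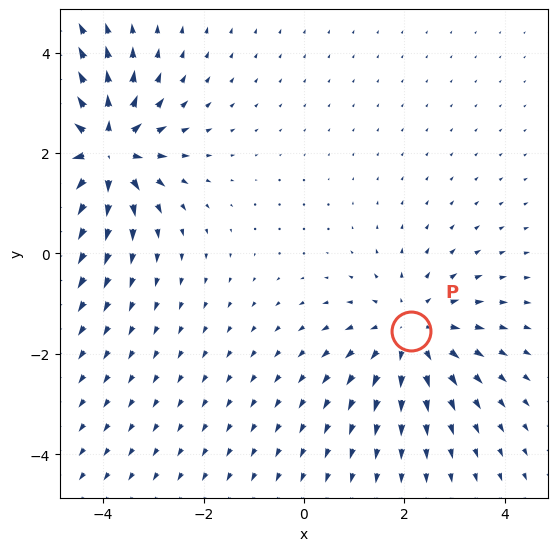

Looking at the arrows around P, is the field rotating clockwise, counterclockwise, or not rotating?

Near P at (2.1, -1.5) the arrows show no circulation. The curl there is ≈0.

not rotating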